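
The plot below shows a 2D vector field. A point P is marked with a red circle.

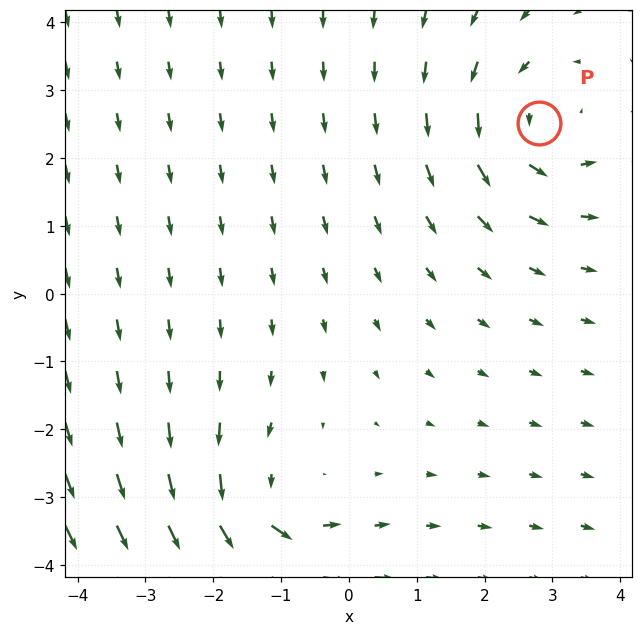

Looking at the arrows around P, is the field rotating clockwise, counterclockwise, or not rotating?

Near P at (2.8, 2.5) the arrows circulate counterclockwise. The curl (z-component) there is about +2; positive curl means counterclockwise rotation.

counterclockwise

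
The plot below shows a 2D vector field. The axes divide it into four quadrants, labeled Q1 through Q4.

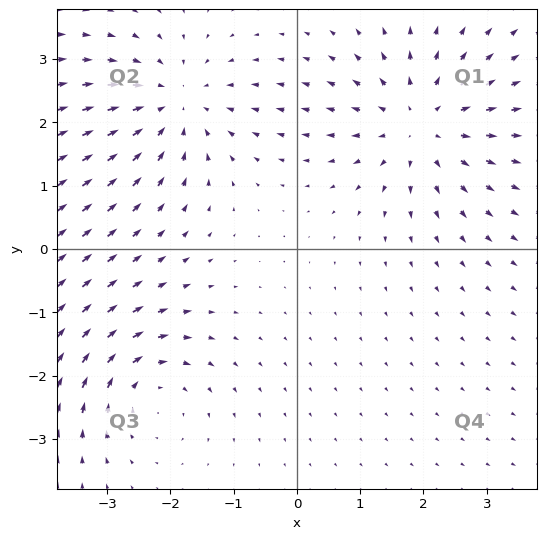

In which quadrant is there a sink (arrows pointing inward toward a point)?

Q2

The sink sits at approximately (-1.9, 2.3), which lies in quadrant Q2. The divergence there is about -4, negative as expected for a sink.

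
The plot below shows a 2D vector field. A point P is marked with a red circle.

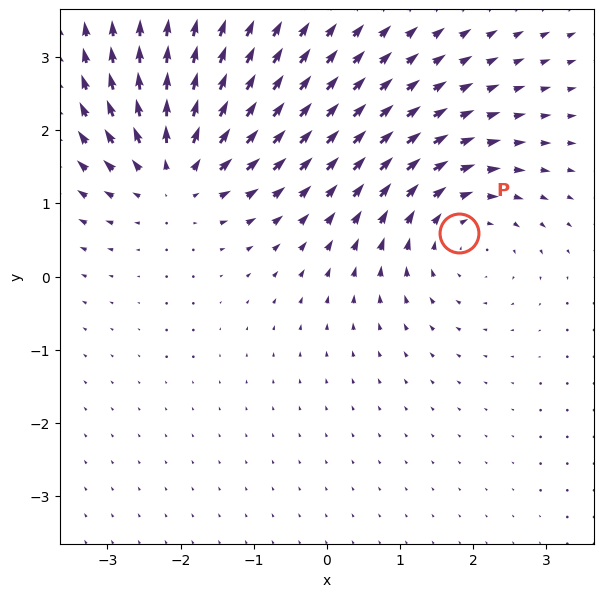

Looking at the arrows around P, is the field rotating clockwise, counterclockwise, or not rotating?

Near P at (1.8, 0.6) the arrows circulate clockwise. The curl (z-component) there is about -3; negative curl means clockwise rotation.

clockwise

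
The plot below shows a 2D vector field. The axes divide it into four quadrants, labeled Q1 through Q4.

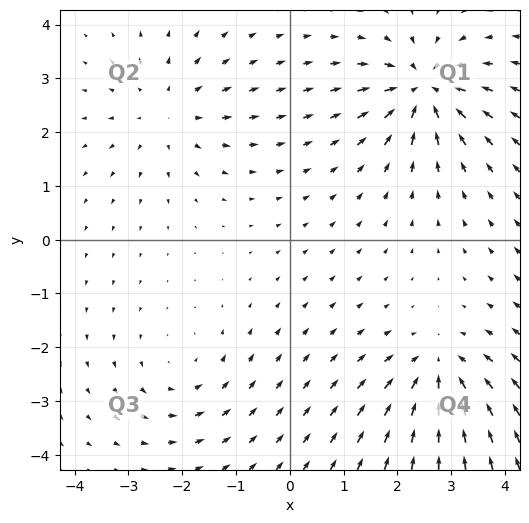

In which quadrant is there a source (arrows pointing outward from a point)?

Q2

The source sits at approximately (-2.3, 2.4), which lies in quadrant Q2. The divergence there is about +3, positive as expected for a source.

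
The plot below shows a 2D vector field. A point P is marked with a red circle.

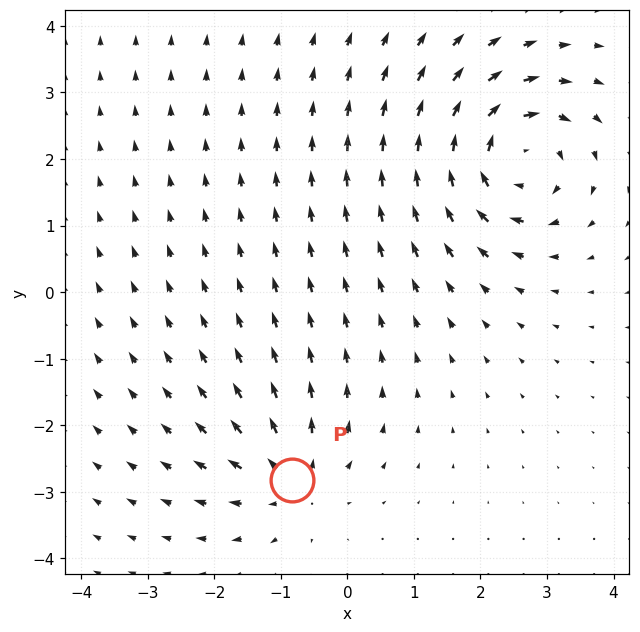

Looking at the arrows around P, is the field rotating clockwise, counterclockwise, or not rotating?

not rotating

Near P at (-0.8, -2.8) the arrows show no circulation. The curl there is ≈0.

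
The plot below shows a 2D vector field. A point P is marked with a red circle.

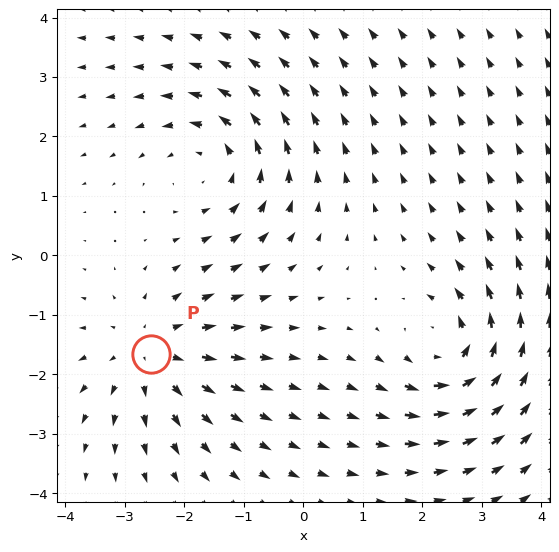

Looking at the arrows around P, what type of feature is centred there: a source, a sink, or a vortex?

At P (-2.6, -1.6) the arrows spread outward. Divergence about +4, curl ≈0 — positive divergence with near-zero curl is a source.

source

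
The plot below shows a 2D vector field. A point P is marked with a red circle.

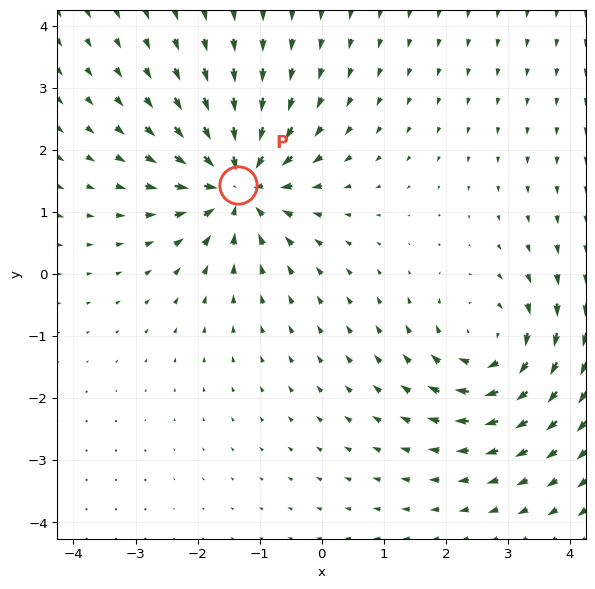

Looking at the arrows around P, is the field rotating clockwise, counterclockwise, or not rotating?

not rotating

Near P at (-1.4, 1.4) the arrows show no circulation. The curl there is ≈0.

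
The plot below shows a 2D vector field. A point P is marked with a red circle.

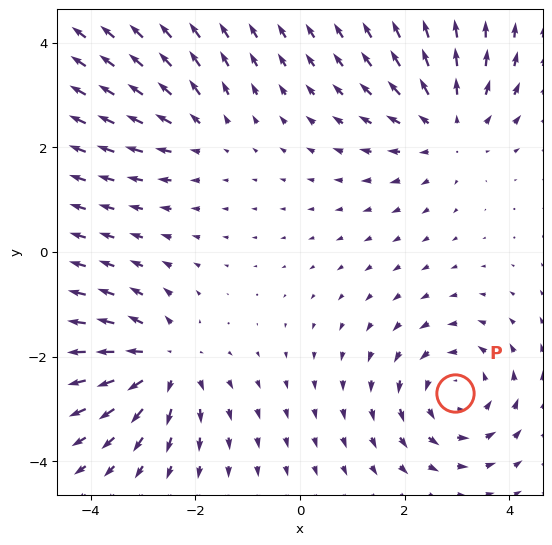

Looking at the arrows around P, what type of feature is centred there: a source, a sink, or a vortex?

At P (3.0, -2.7) the arrows circulate counterclockwise. Divergence ≈0, curl about +4 — near-zero divergence with nonzero curl is a vortex.

vortex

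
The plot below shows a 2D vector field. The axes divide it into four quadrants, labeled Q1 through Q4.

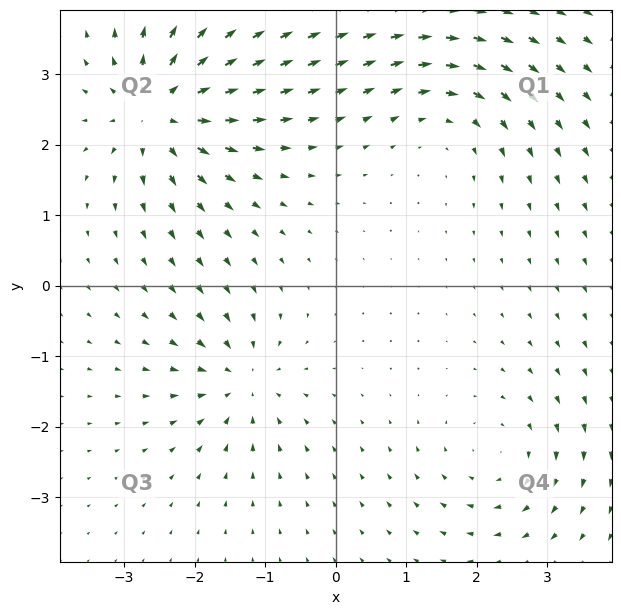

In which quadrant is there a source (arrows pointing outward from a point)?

Q2

The source sits at approximately (-2.5, 2.5), which lies in quadrant Q2. The divergence there is about +6, positive as expected for a source.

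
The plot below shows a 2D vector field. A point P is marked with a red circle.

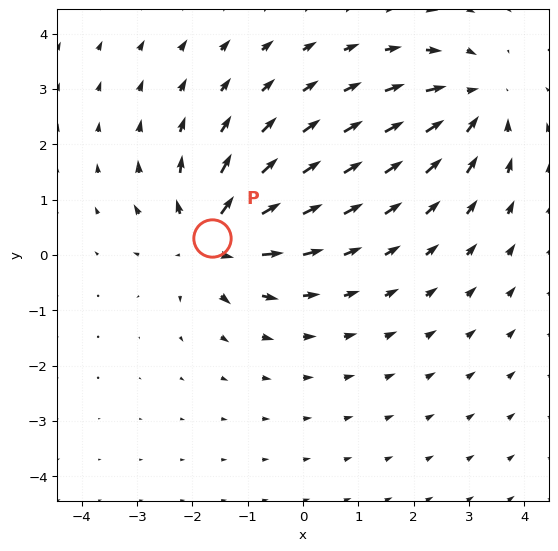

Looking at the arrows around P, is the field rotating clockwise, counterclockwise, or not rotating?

Near P at (-1.6, 0.3) the arrows show no circulation. The curl there is ≈0.

not rotating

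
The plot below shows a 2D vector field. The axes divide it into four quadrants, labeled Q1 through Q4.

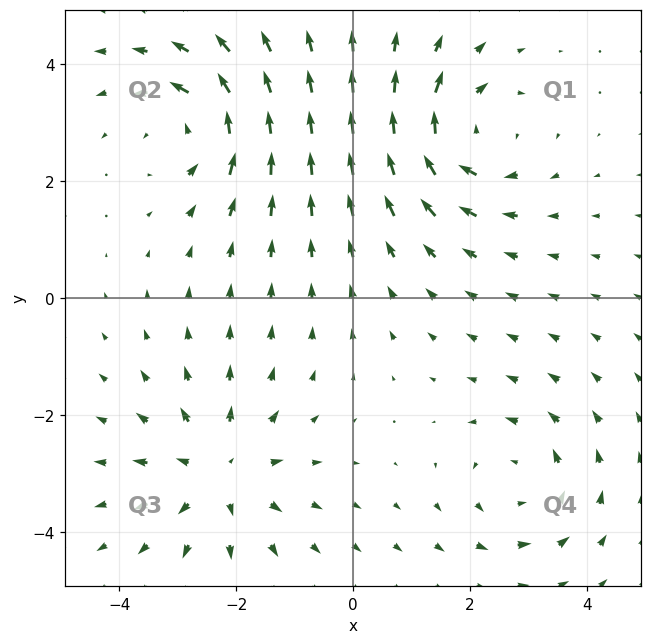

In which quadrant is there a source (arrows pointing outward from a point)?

Q3

The source sits at approximately (-2.3, -3.0), which lies in quadrant Q3. The divergence there is about +4, positive as expected for a source.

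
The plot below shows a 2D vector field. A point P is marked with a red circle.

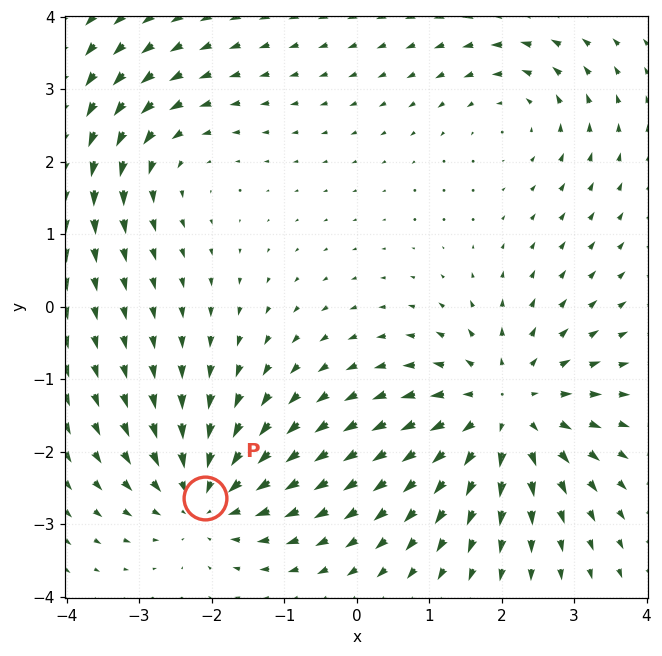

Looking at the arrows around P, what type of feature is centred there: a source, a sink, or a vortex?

sink

At P (-2.1, -2.6) the arrows converge inward. Divergence about -4, curl ≈0 — negative divergence with near-zero curl is a sink.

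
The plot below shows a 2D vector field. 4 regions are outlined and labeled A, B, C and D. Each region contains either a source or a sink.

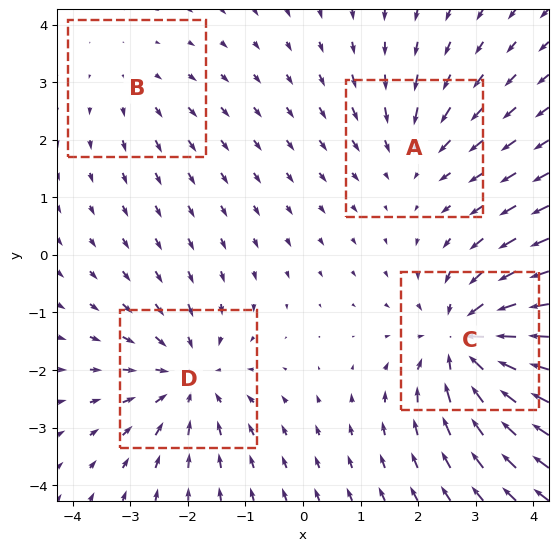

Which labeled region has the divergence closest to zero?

Divergence at each region's feature centre — A: about -3, B: about +2, C: about -6, D: about -4. Region B is closest to zero.

B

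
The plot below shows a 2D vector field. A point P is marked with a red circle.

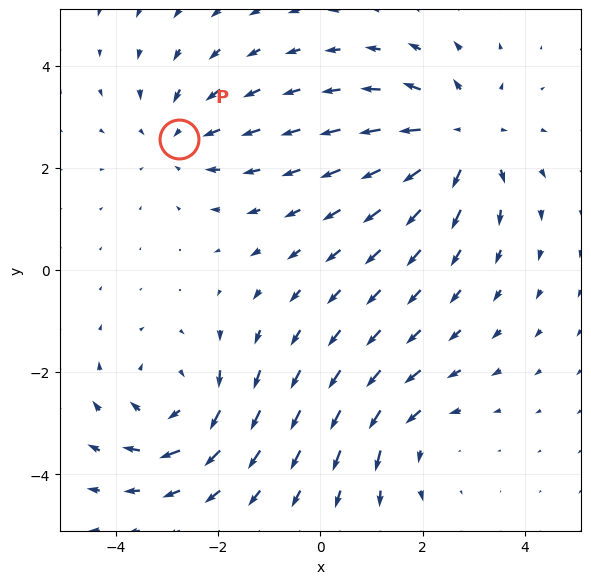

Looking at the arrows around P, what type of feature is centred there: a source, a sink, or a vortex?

At P (-2.8, 2.6) the arrows converge inward. Divergence about -3, curl ≈0 — negative divergence with near-zero curl is a sink.

sink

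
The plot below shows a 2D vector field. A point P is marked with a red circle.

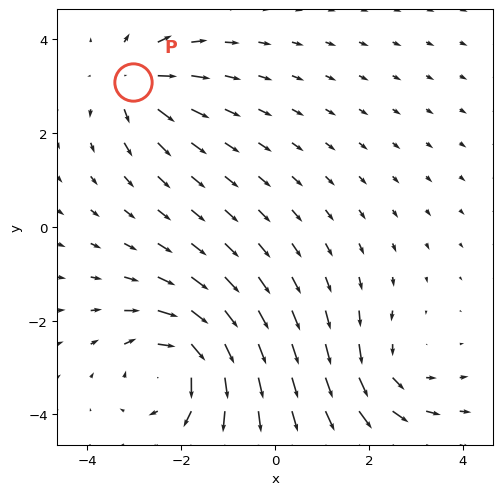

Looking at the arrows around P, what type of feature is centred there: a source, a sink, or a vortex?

At P (-3.0, 3.1) the arrows spread outward. Divergence about +4, curl ≈0 — positive divergence with near-zero curl is a source.

source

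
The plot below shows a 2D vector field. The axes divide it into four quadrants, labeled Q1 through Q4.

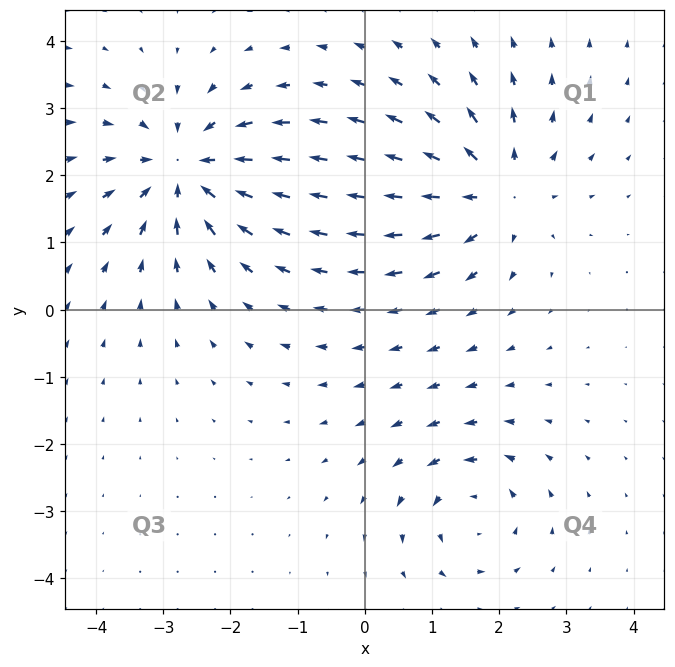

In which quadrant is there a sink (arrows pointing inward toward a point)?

Q2

The sink sits at approximately (-2.7, 2.1), which lies in quadrant Q2. The divergence there is about -5, negative as expected for a sink.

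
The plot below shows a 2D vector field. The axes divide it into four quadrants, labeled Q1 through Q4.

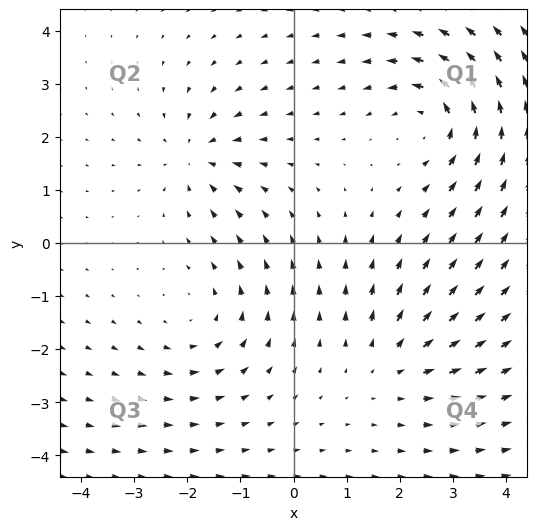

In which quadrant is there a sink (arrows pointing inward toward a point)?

Q2

The sink sits at approximately (-1.8, 1.6), which lies in quadrant Q2. The divergence there is about -3, negative as expected for a sink.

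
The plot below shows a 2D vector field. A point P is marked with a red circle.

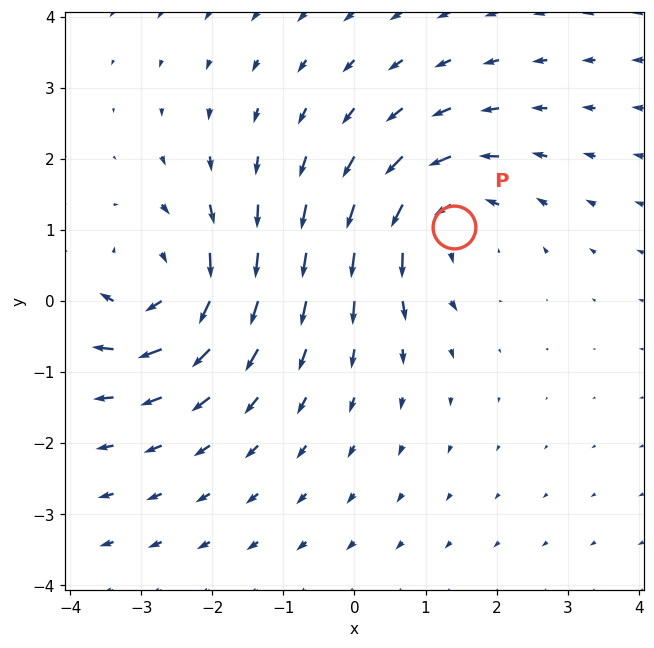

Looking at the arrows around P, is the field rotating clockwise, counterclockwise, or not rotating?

counterclockwise

Near P at (1.4, 1.0) the arrows circulate counterclockwise. The curl (z-component) there is about +4; positive curl means counterclockwise rotation.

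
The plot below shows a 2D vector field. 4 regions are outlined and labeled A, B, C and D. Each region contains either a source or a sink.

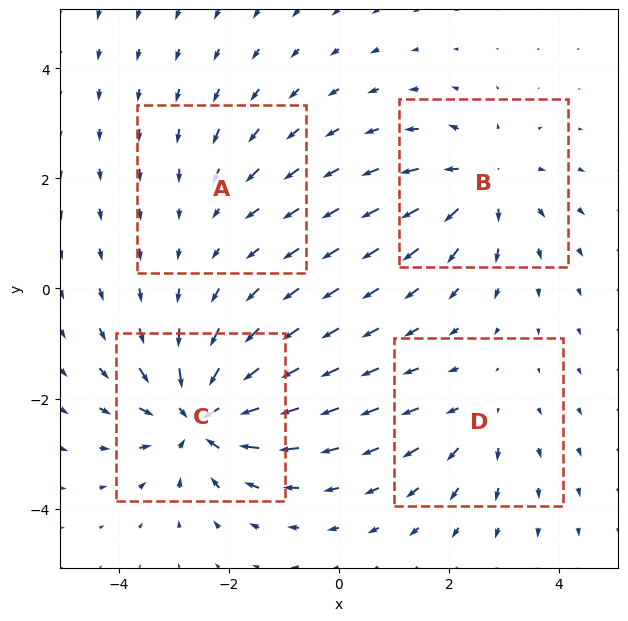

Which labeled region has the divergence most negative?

C

Divergence at each region's feature centre — A: about -2, B: about +5, C: about -7, D: about +3. Region C is most negative.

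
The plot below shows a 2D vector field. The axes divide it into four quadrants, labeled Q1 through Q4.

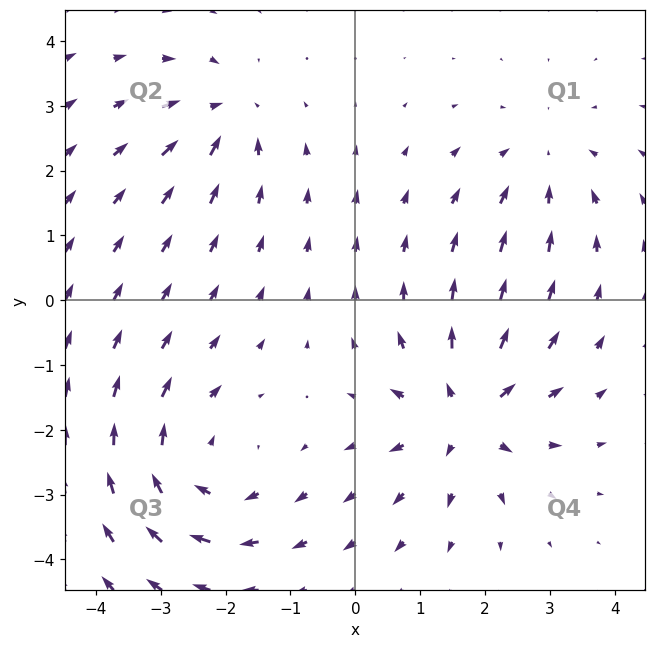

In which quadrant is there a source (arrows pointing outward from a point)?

Q4

The source sits at approximately (1.7, -1.8), which lies in quadrant Q4. The divergence there is about +6, positive as expected for a source.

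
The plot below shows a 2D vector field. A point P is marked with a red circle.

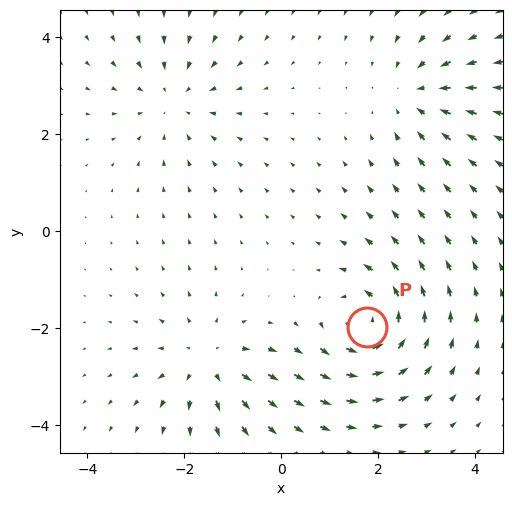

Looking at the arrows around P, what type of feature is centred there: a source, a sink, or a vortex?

vortex

At P (1.8, -2.0) the arrows circulate counterclockwise. Divergence ≈0, curl about +6 — near-zero divergence with nonzero curl is a vortex.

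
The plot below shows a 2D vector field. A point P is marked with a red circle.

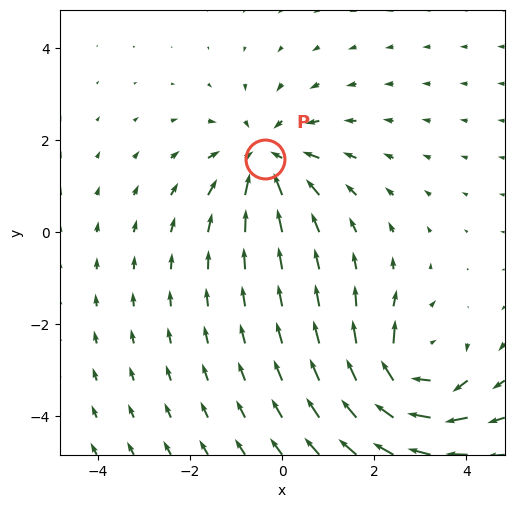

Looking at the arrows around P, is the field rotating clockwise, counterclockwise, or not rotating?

not rotating

Near P at (-0.4, 1.6) the arrows show no circulation. The curl there is ≈0.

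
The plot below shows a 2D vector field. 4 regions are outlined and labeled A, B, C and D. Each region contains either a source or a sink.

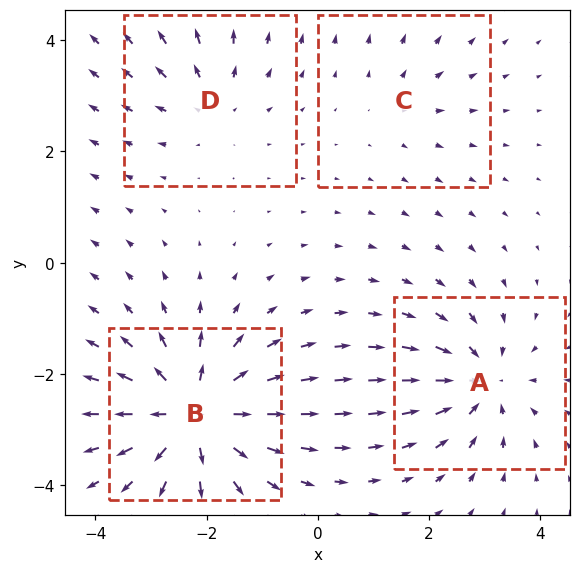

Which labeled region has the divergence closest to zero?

Divergence at each region's feature centre — A: about -5, B: about +8, C: about +2, D: about +3. Region C is closest to zero.

C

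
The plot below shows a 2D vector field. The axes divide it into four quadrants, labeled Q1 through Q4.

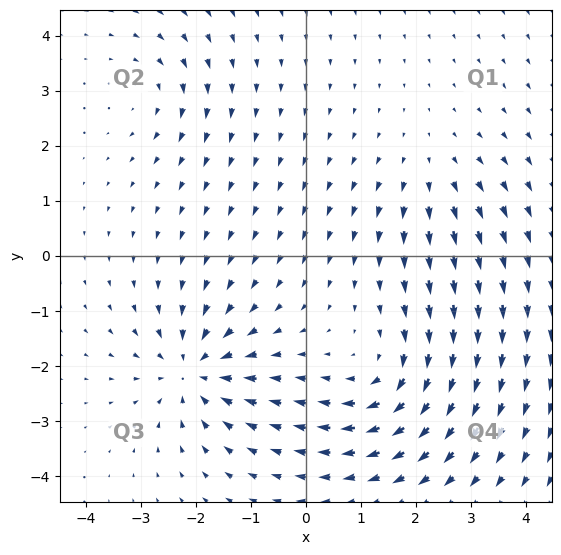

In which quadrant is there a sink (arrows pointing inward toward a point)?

Q3

The sink sits at approximately (-2.0, -2.1), which lies in quadrant Q3. The divergence there is about -5, negative as expected for a sink.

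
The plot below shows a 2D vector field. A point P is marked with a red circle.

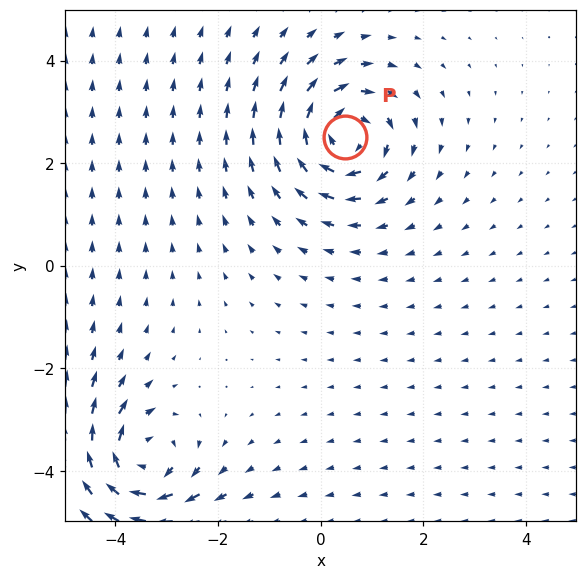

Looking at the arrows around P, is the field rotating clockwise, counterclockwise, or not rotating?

Near P at (0.5, 2.5) the arrows circulate clockwise. The curl (z-component) there is about -5; negative curl means clockwise rotation.

clockwise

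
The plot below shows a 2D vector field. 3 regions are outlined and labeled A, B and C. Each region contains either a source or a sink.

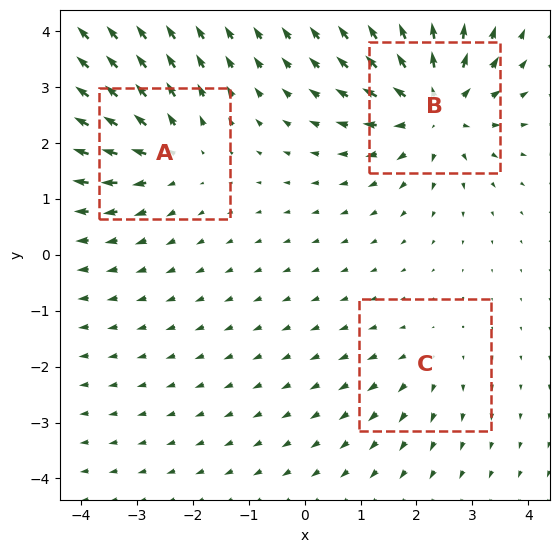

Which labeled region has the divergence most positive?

B

Divergence at each region's feature centre — A: about +4, B: about +5, C: about +2. Region B is most positive.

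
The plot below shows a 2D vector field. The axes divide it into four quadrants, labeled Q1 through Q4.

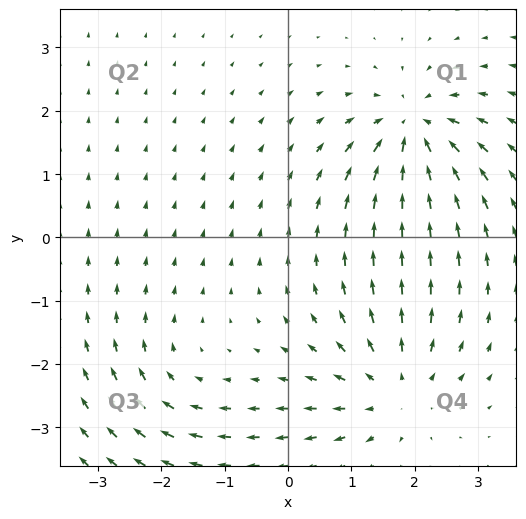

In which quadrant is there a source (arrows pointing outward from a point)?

The source sits at approximately (1.7, -2.4), which lies in quadrant Q4. The divergence there is about +3, positive as expected for a source.

Q4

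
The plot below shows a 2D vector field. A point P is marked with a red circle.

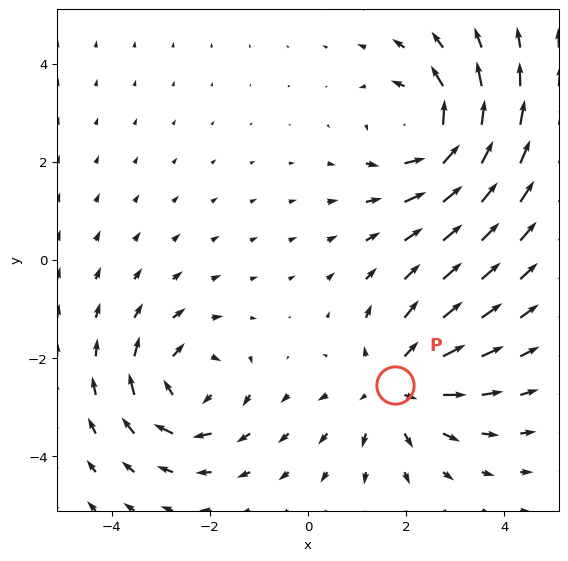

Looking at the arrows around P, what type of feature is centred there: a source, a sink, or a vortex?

source

At P (1.8, -2.6) the arrows spread outward. Divergence about +4, curl ≈0 — positive divergence with near-zero curl is a source.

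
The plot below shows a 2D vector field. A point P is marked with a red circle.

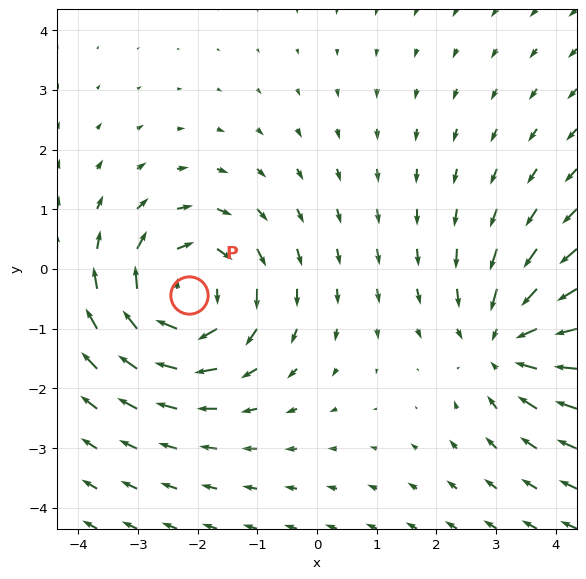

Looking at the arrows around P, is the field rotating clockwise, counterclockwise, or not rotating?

clockwise

Near P at (-2.1, -0.4) the arrows circulate clockwise. The curl (z-component) there is about -5; negative curl means clockwise rotation.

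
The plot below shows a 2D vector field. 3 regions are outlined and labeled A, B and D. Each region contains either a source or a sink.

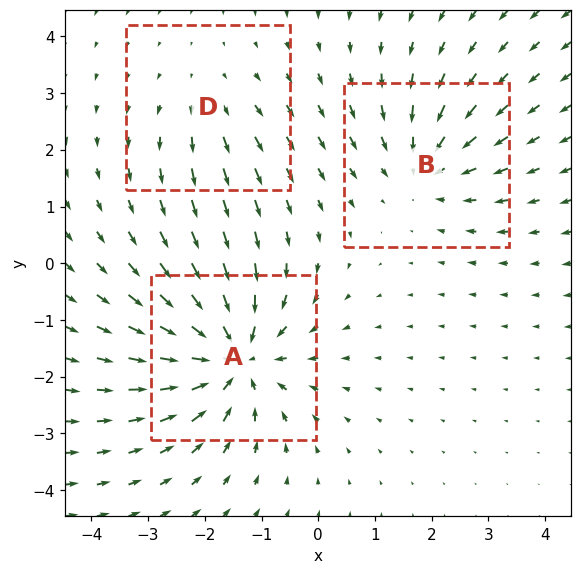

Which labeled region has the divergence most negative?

Divergence at each region's feature centre — A: about -5, B: about -3, D: about +2. Region A is most negative.

A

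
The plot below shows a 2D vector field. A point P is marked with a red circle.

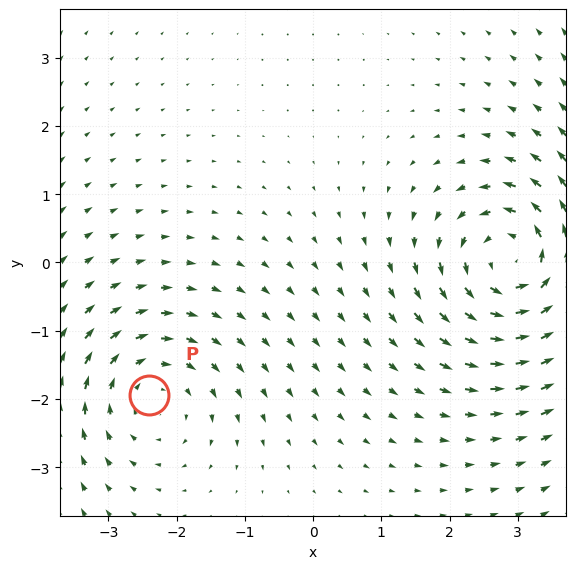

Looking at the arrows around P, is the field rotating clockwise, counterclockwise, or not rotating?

clockwise

Near P at (-2.4, -1.9) the arrows circulate clockwise. The curl (z-component) there is about -2; negative curl means clockwise rotation.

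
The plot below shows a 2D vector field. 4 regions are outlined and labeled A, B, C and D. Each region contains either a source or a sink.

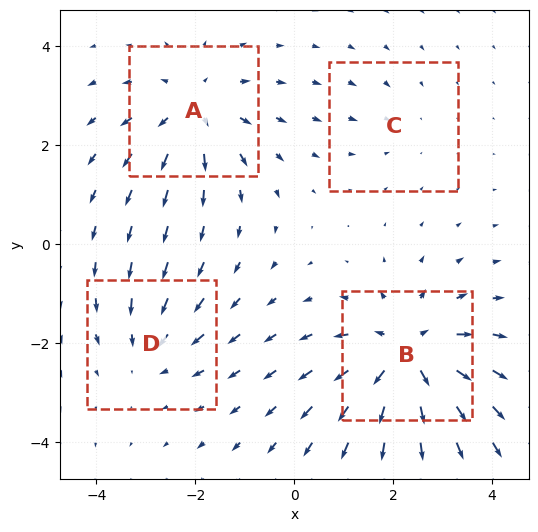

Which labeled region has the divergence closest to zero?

Divergence at each region's feature centre — A: about +5, B: about +7, C: about -2, D: about -3. Region C is closest to zero.

C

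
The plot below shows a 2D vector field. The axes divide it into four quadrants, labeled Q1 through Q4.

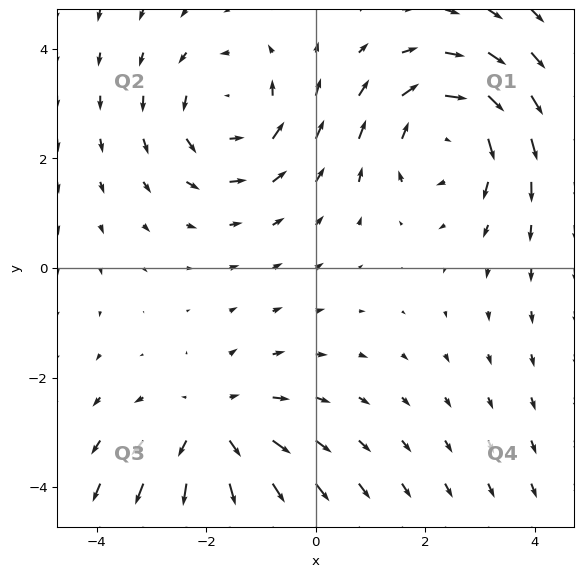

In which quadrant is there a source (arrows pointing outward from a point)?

Q3

The source sits at approximately (-1.9, -3.0), which lies in quadrant Q3. The divergence there is about +3, positive as expected for a source.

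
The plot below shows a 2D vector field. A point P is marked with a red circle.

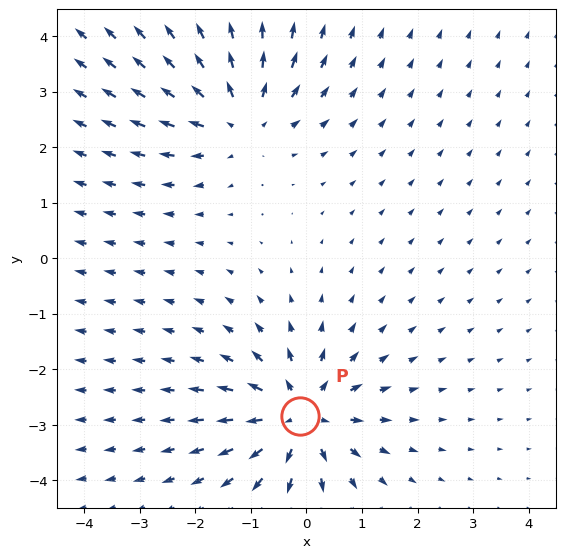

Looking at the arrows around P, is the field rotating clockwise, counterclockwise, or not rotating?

not rotating

Near P at (-0.1, -2.8) the arrows show no circulation. The curl there is ≈0.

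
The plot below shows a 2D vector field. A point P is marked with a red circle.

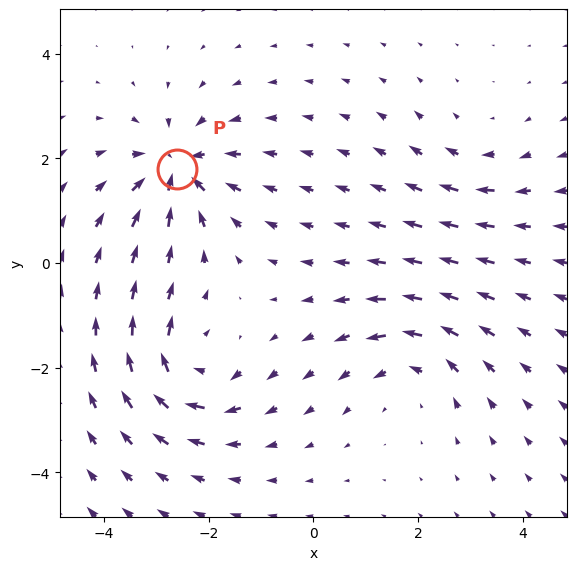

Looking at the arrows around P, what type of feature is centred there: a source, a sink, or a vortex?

sink

At P (-2.6, 1.8) the arrows converge inward. Divergence about -6, curl ≈0 — negative divergence with near-zero curl is a sink.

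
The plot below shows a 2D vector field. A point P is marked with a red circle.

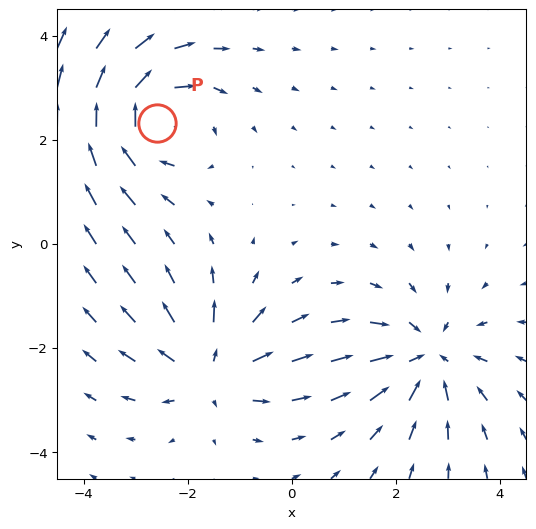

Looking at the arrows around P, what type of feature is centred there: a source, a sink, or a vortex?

At P (-2.6, 2.3) the arrows circulate clockwise. Divergence ≈0, curl about -5 — near-zero divergence with nonzero curl is a vortex.

vortex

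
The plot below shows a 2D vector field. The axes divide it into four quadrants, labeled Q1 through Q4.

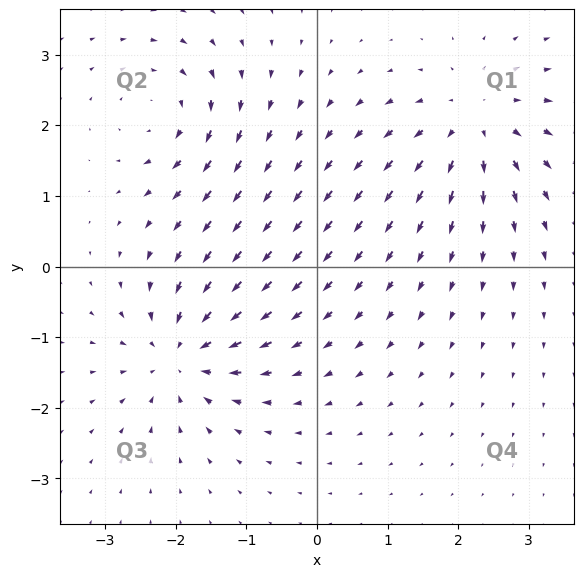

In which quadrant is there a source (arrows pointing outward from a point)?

Q1

The source sits at approximately (2.2, 2.0), which lies in quadrant Q1. The divergence there is about +4, positive as expected for a source.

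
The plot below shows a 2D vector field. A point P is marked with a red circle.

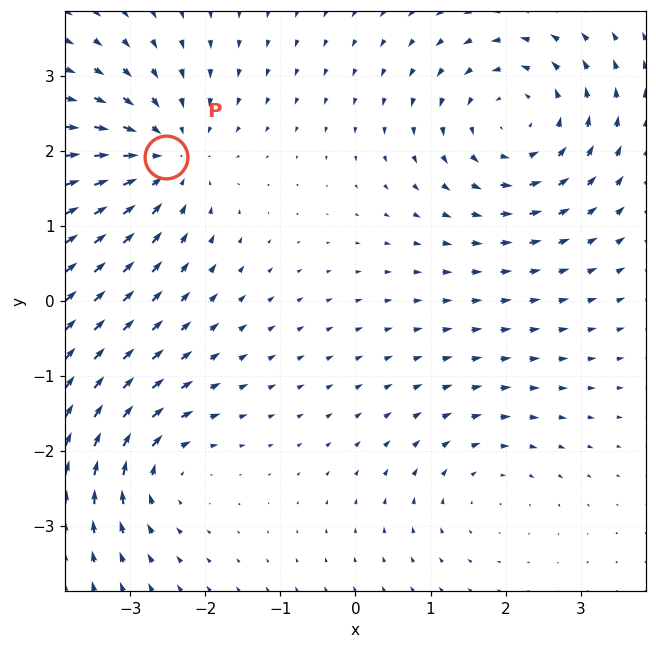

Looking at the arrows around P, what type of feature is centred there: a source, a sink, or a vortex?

sink

At P (-2.5, 1.9) the arrows converge inward. Divergence about -4, curl ≈0 — negative divergence with near-zero curl is a sink.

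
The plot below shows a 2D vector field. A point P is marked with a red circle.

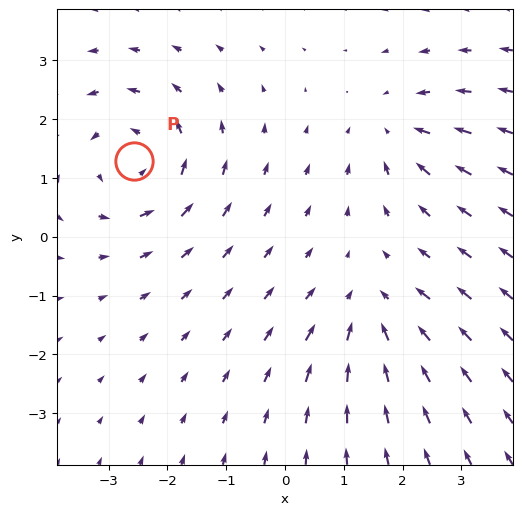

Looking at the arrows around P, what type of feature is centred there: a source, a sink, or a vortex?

vortex

At P (-2.6, 1.3) the arrows circulate counterclockwise. Divergence ≈0, curl about +4 — near-zero divergence with nonzero curl is a vortex.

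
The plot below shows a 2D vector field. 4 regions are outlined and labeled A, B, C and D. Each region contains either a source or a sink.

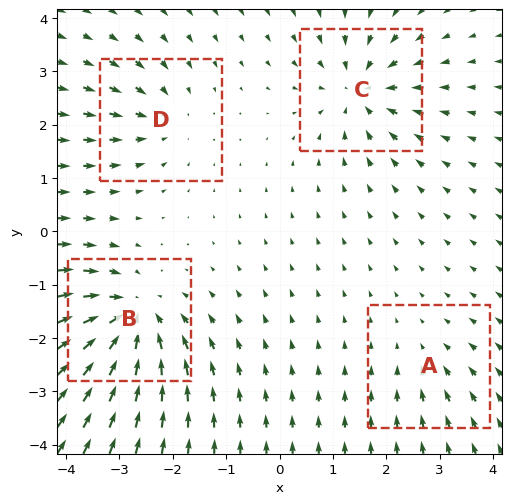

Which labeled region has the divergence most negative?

Divergence at each region's feature centre — A: about -2, B: about -8, C: about -6, D: about -4. Region B is most negative.

B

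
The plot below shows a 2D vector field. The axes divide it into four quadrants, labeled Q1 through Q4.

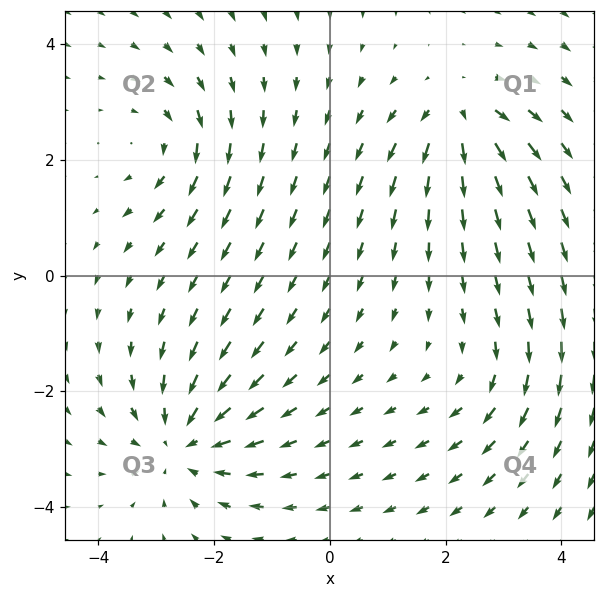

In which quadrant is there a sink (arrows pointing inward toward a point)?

Q3

The sink sits at approximately (-2.5, -2.9), which lies in quadrant Q3. The divergence there is about -5, negative as expected for a sink.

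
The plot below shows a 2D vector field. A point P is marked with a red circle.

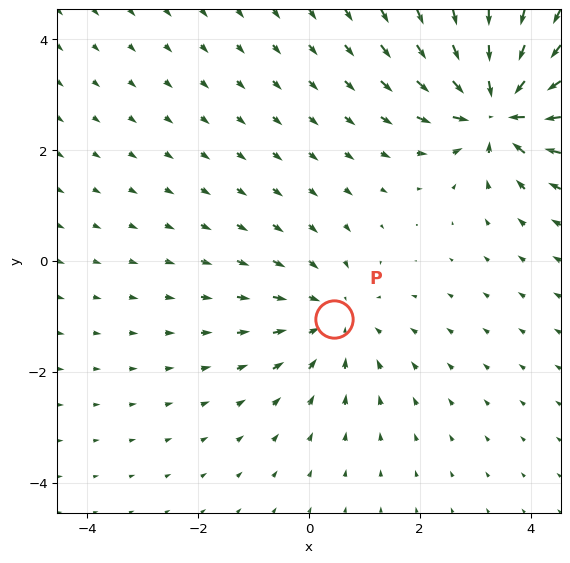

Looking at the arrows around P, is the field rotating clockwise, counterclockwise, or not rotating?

Near P at (0.5, -1.0) the arrows show no circulation. The curl there is ≈0.

not rotating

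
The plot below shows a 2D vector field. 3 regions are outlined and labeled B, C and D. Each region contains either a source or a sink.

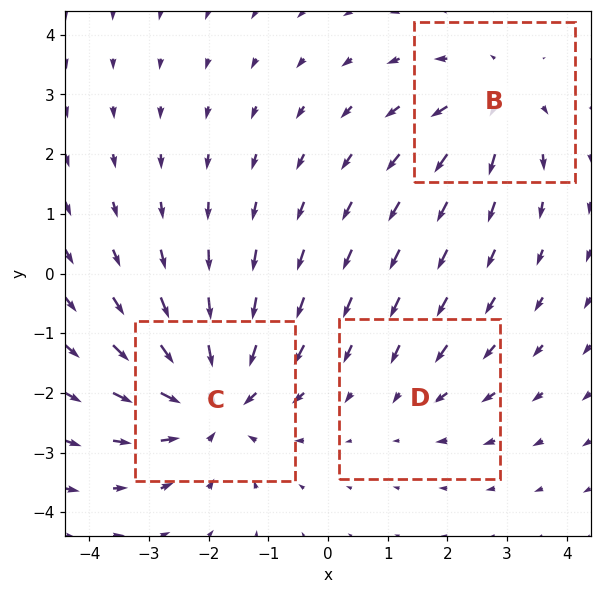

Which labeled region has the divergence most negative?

C

Divergence at each region's feature centre — B: about +3, C: about -5, D: about -2. Region C is most negative.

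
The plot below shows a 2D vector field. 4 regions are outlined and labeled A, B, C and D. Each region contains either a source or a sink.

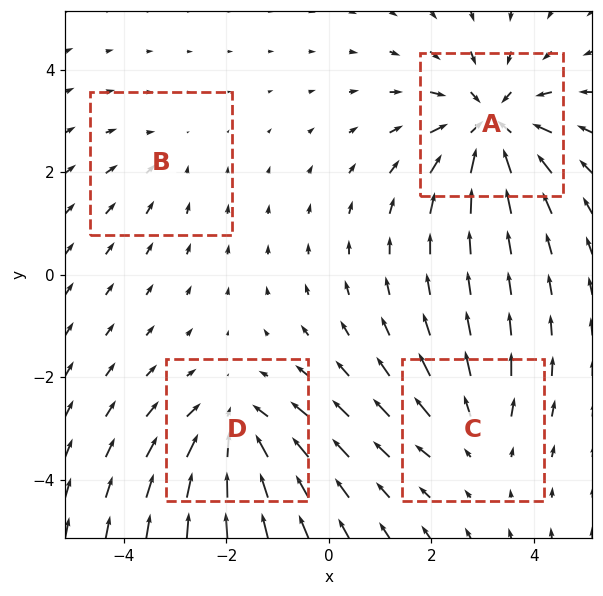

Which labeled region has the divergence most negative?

Divergence at each region's feature centre — A: about -6, B: about -2, C: about +3, D: about -4. Region A is most negative.

A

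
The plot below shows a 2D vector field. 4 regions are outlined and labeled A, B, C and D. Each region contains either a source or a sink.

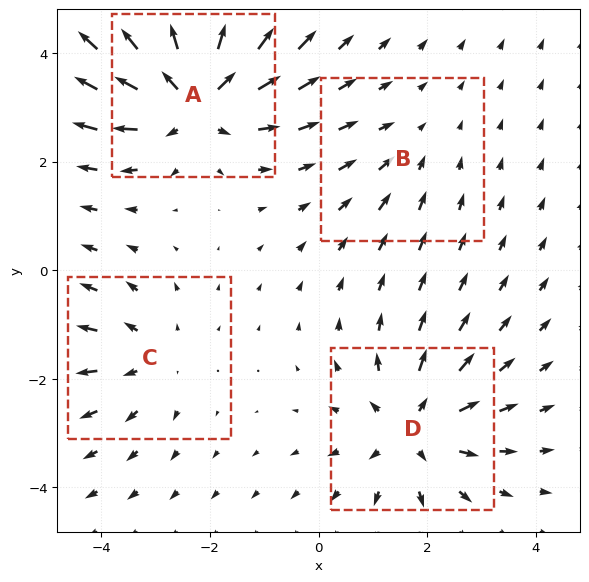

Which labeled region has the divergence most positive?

Divergence at each region's feature centre — A: about +6, B: about -2, C: about +3, D: about +4. Region A is most positive.

A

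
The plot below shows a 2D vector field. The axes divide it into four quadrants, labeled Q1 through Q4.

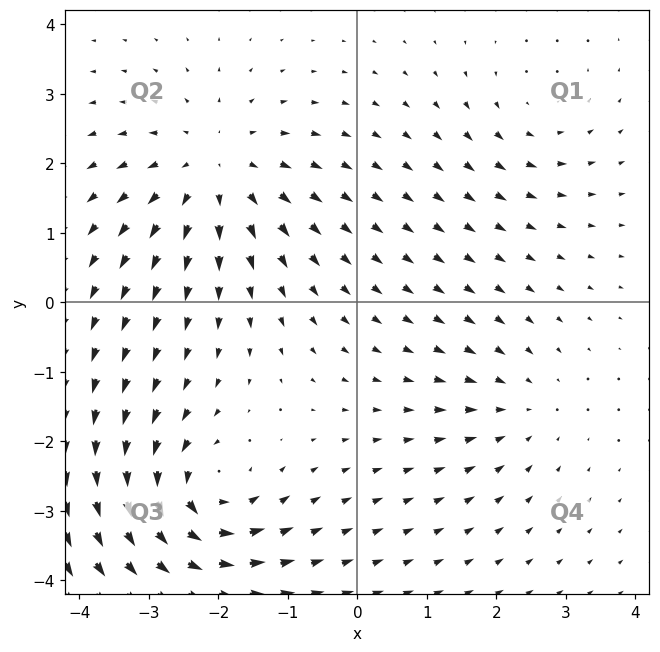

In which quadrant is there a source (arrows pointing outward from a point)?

The source sits at approximately (-2.0, 1.9), which lies in quadrant Q2. The divergence there is about +4, positive as expected for a source.

Q2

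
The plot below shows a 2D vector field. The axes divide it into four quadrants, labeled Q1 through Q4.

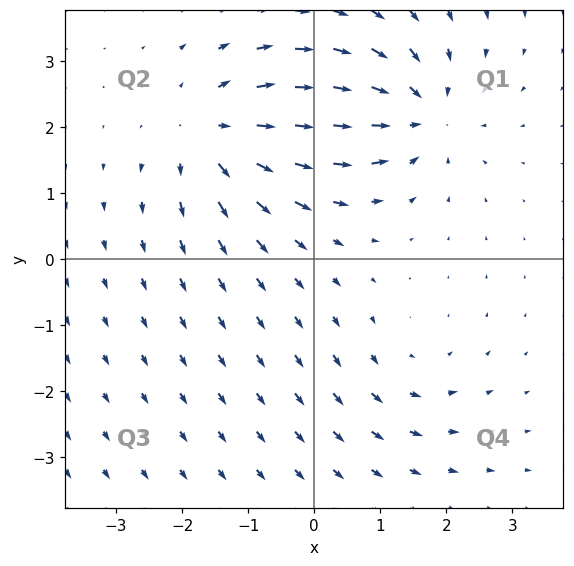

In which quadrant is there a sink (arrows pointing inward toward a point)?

Q1

The sink sits at approximately (1.6, 2.2), which lies in quadrant Q1. The divergence there is about -5, negative as expected for a sink.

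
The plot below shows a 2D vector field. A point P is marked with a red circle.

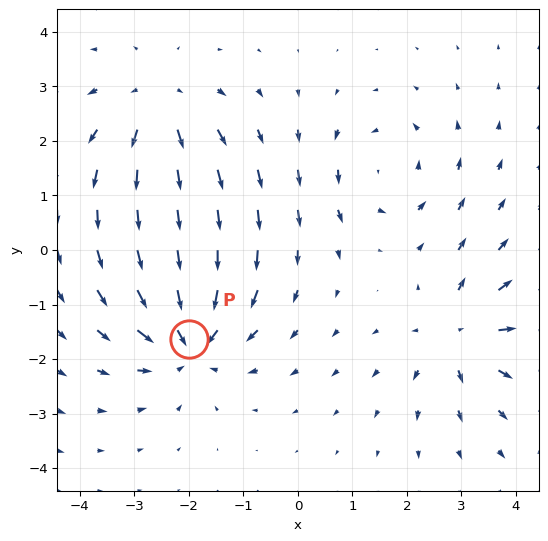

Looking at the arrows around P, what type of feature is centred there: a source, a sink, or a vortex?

sink

At P (-2.0, -1.6) the arrows converge inward. Divergence about -5, curl ≈0 — negative divergence with near-zero curl is a sink.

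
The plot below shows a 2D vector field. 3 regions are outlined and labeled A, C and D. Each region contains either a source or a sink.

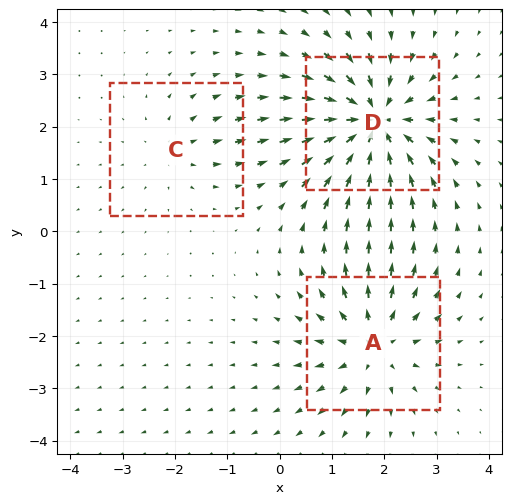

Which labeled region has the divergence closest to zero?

Divergence at each region's feature centre — A: about +4, C: about +2, D: about -6. Region C is closest to zero.

C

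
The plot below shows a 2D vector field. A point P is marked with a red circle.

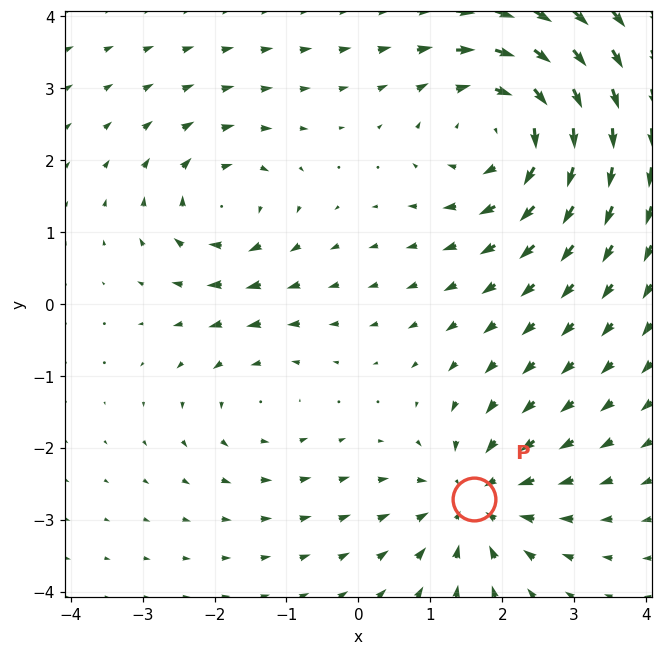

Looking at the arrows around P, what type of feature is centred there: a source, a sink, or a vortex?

At P (1.6, -2.7) the arrows converge inward. Divergence about -4, curl ≈0 — negative divergence with near-zero curl is a sink.

sink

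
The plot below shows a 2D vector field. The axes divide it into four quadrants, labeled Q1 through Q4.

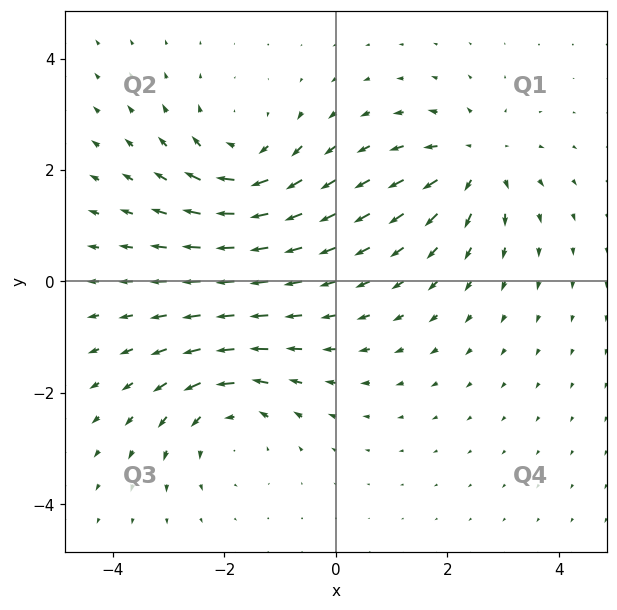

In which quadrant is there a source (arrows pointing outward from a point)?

Q1

The source sits at approximately (2.5, 2.1), which lies in quadrant Q1. The divergence there is about +5, positive as expected for a source.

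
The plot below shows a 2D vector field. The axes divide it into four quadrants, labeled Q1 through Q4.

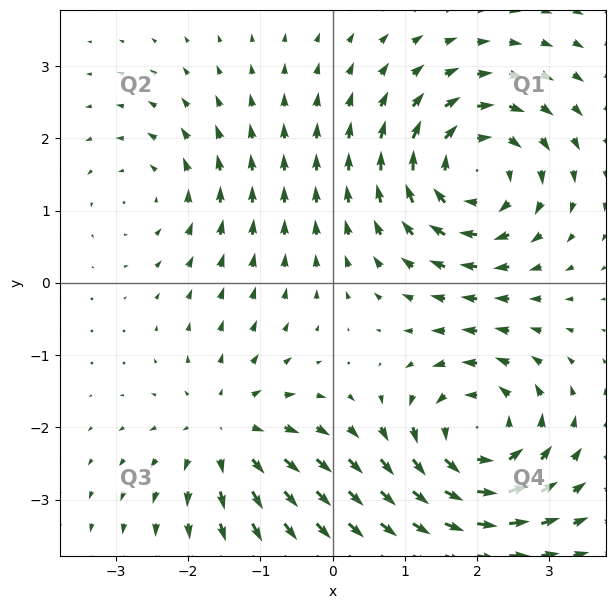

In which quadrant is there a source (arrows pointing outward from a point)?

The source sits at approximately (-1.5, -2.1), which lies in quadrant Q3. The divergence there is about +4, positive as expected for a source.

Q3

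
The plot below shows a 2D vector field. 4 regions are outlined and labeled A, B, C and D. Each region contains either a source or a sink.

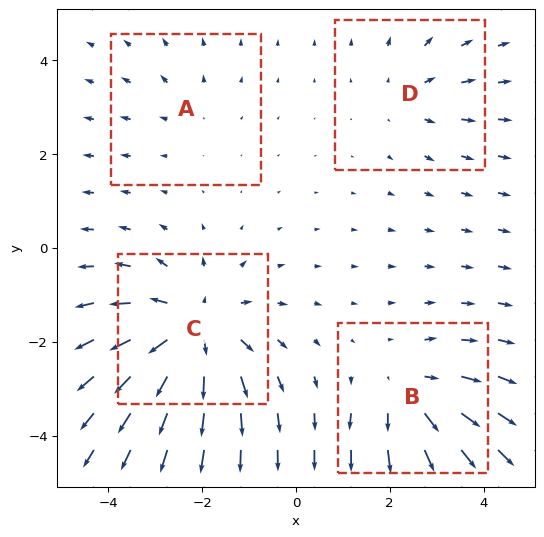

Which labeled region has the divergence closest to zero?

A

Divergence at each region's feature centre — A: about +2, B: about +4, C: about +6, D: about +3. Region A is closest to zero.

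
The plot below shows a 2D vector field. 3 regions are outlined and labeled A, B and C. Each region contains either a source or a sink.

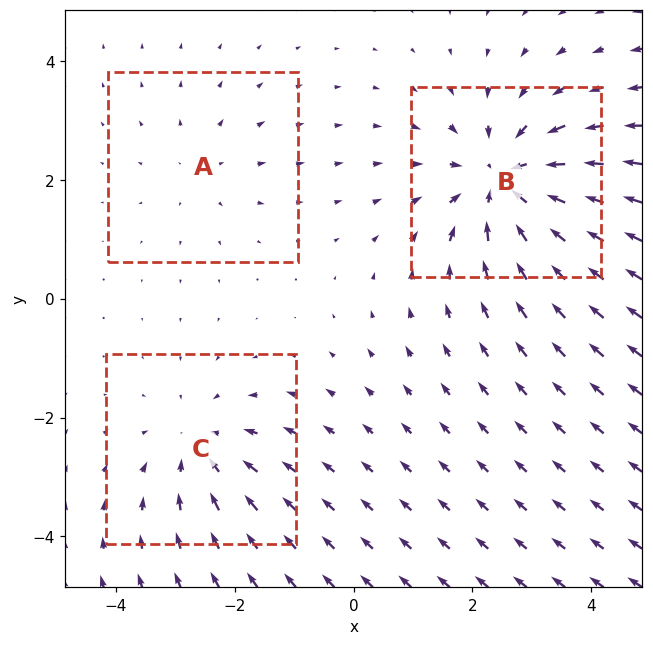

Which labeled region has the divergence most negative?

B

Divergence at each region's feature centre — A: about +2, B: about -5, C: about -3. Region B is most negative.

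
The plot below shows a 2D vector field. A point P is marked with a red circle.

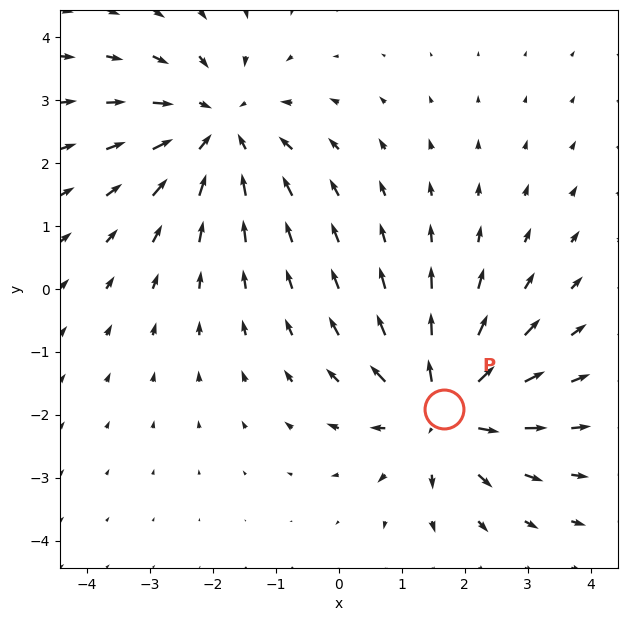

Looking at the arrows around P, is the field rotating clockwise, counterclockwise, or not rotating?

Near P at (1.7, -1.9) the arrows show no circulation. The curl there is ≈0.

not rotating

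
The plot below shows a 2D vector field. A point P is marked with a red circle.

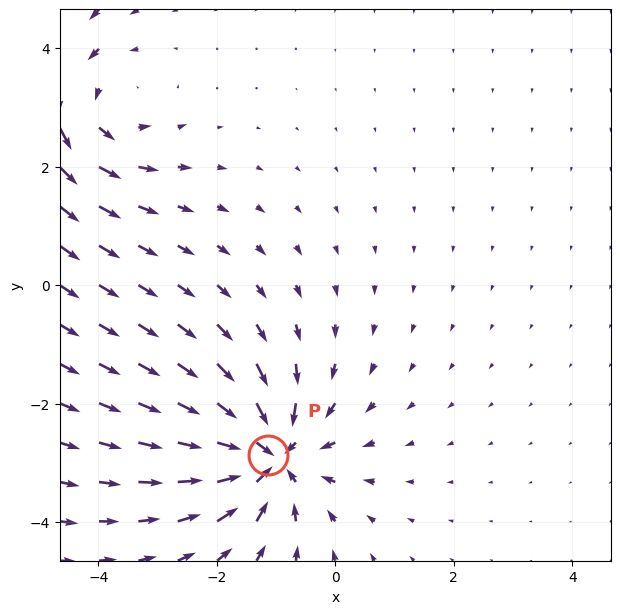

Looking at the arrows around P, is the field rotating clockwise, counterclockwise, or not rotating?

not rotating

Near P at (-1.1, -2.9) the arrows show no circulation. The curl there is ≈0.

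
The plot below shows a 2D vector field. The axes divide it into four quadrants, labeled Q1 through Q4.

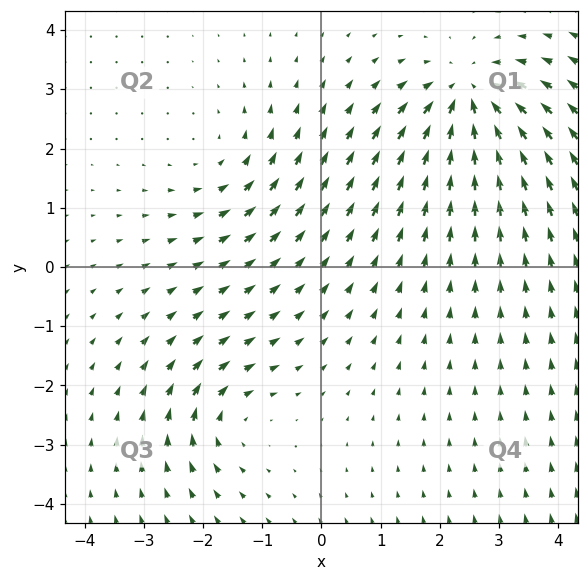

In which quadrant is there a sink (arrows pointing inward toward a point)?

The sink sits at approximately (2.5, 2.9), which lies in quadrant Q1. The divergence there is about -5, negative as expected for a sink.

Q1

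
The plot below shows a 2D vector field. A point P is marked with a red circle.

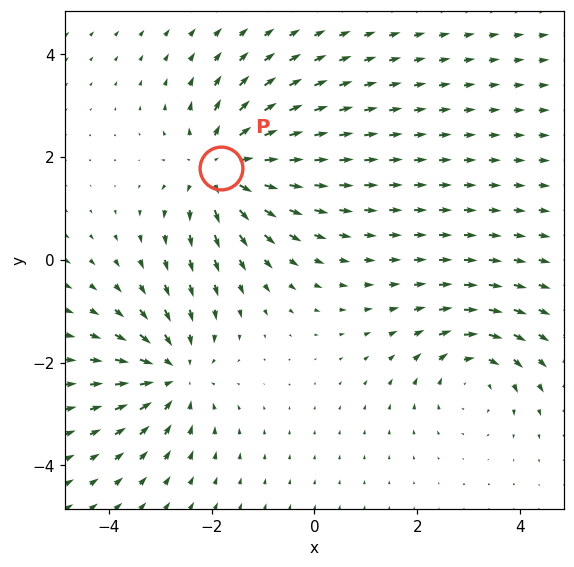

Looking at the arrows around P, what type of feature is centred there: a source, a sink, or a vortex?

At P (-1.8, 1.8) the arrows spread outward. Divergence about +5, curl ≈0 — positive divergence with near-zero curl is a source.

source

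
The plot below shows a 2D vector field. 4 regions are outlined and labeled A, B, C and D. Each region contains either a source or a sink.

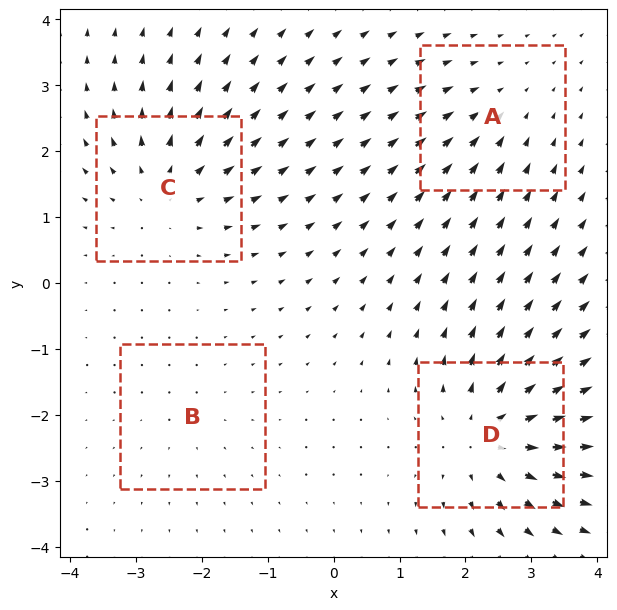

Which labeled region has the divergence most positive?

D

Divergence at each region's feature centre — A: about -3, B: about +2, C: about +5, D: about +6. Region D is most positive.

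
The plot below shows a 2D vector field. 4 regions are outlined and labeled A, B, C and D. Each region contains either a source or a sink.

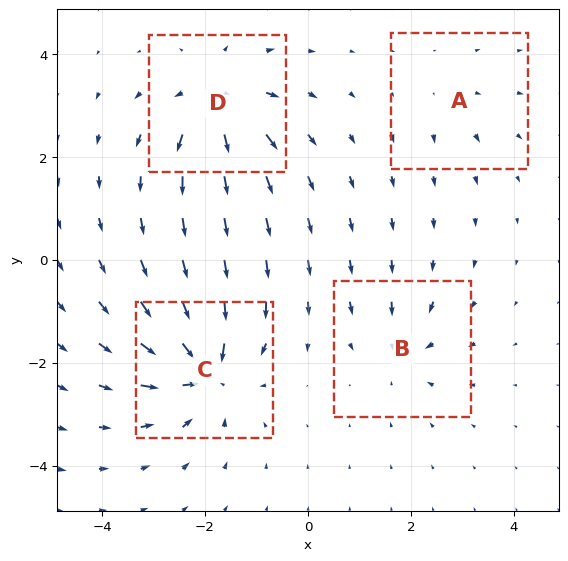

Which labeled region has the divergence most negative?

C

Divergence at each region's feature centre — A: about +2, B: about -4, C: about -8, D: about +7. Region C is most negative.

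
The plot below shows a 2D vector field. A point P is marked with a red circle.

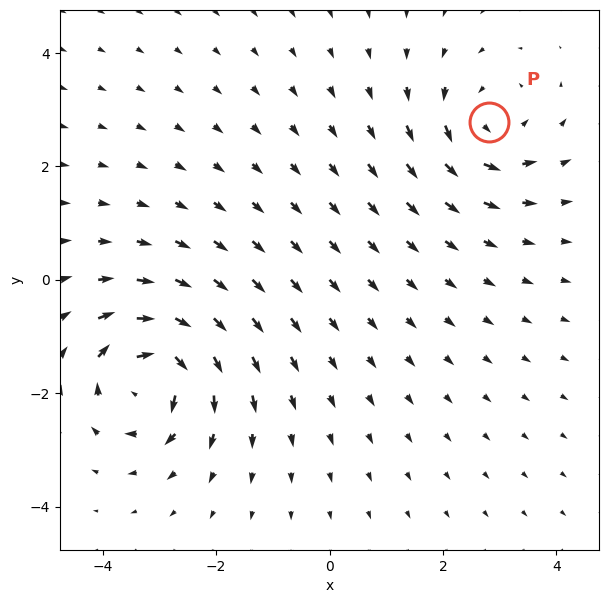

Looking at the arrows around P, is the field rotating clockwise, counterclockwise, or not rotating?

counterclockwise

Near P at (2.8, 2.8) the arrows circulate counterclockwise. The curl (z-component) there is about +4; positive curl means counterclockwise rotation.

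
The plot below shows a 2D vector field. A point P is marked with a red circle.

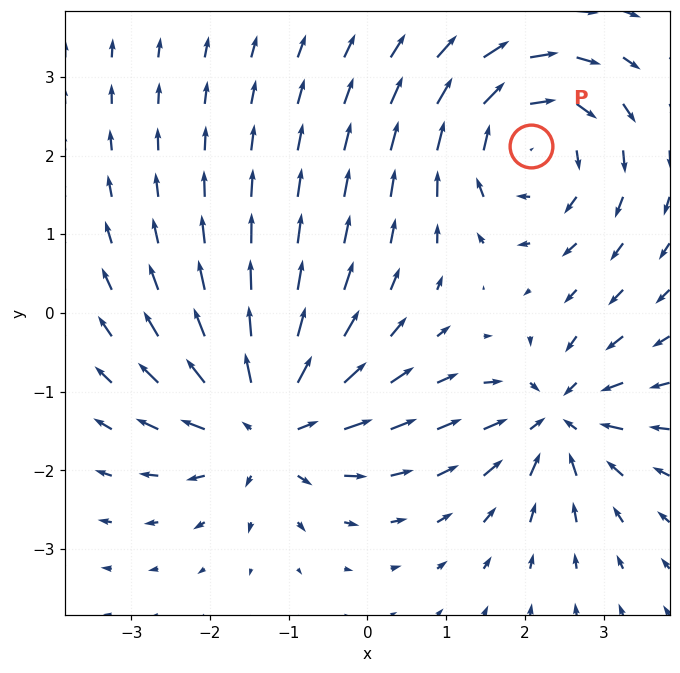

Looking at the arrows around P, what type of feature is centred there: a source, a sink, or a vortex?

vortex

At P (2.1, 2.1) the arrows circulate clockwise. Divergence ≈0, curl about -4 — near-zero divergence with nonzero curl is a vortex.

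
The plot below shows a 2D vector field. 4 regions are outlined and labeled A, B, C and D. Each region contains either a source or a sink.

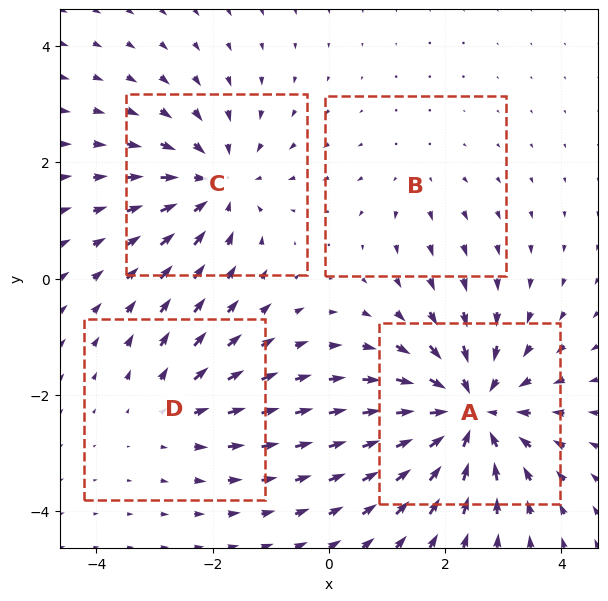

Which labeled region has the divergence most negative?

Divergence at each region's feature centre — A: about -7, B: about +2, C: about -5, D: about +3. Region A is most negative.

A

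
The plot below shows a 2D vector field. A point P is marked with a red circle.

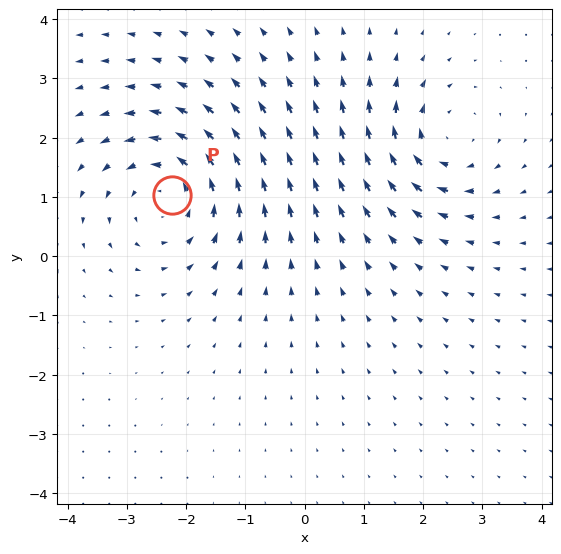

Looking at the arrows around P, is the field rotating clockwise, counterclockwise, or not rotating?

Near P at (-2.2, 1.0) the arrows circulate counterclockwise. The curl (z-component) there is about +4; positive curl means counterclockwise rotation.

counterclockwise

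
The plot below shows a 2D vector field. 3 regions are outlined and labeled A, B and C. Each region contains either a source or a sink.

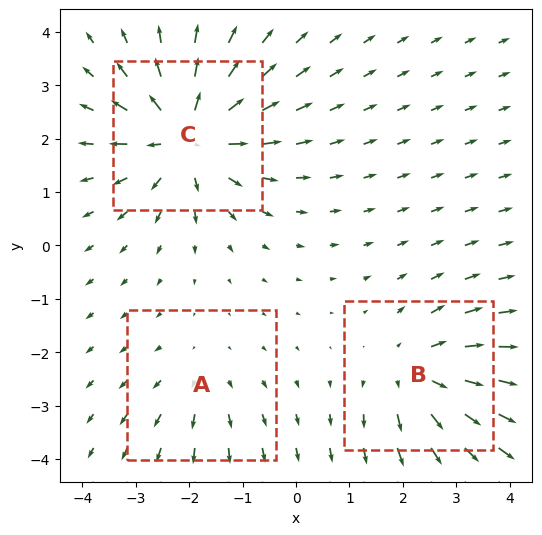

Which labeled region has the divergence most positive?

Divergence at each region's feature centre — A: about +2, B: about +4, C: about +5. Region C is most positive.

C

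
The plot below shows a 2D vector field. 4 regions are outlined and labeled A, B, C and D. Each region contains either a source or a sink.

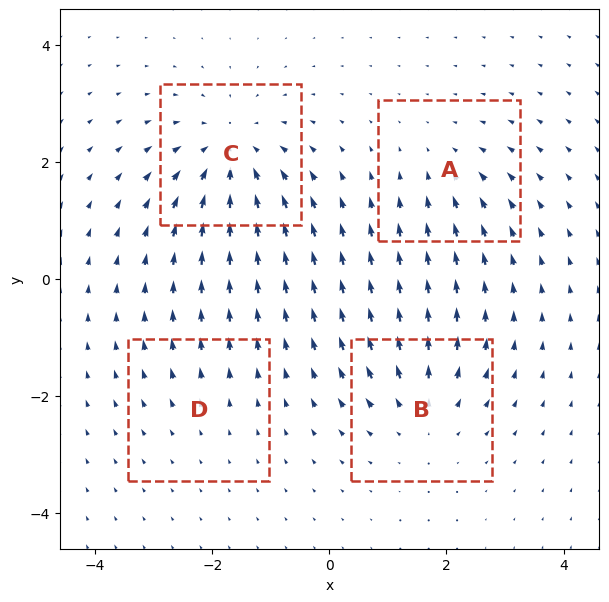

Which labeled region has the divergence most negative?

Divergence at each region's feature centre — A: about -3, B: about +4, C: about -6, D: about +2. Region C is most negative.

C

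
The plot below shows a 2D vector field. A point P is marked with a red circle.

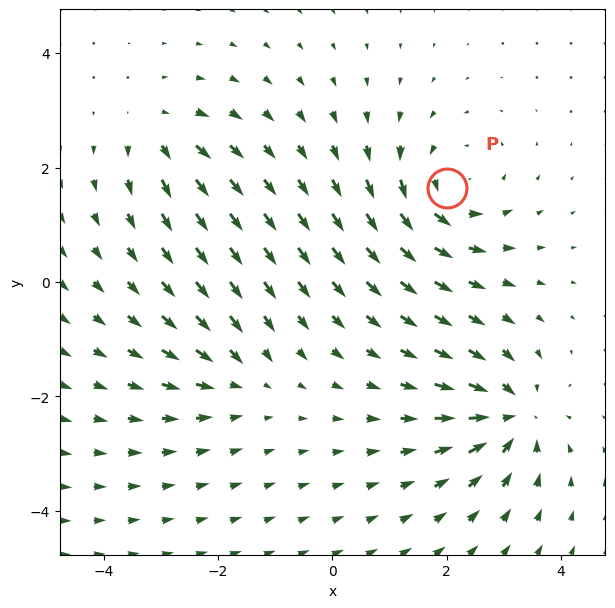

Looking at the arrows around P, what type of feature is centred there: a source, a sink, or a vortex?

At P (2.0, 1.7) the arrows circulate counterclockwise. Divergence ≈0, curl about +5 — near-zero divergence with nonzero curl is a vortex.

vortex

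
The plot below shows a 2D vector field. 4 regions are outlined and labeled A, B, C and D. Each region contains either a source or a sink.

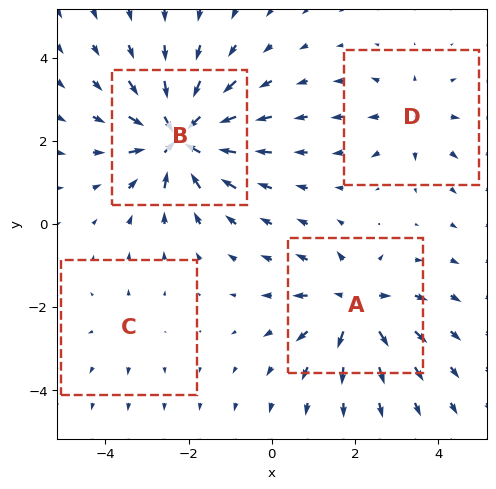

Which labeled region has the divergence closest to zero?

Divergence at each region's feature centre — A: about +6, B: about -9, C: about +2, D: about +4. Region C is closest to zero.

C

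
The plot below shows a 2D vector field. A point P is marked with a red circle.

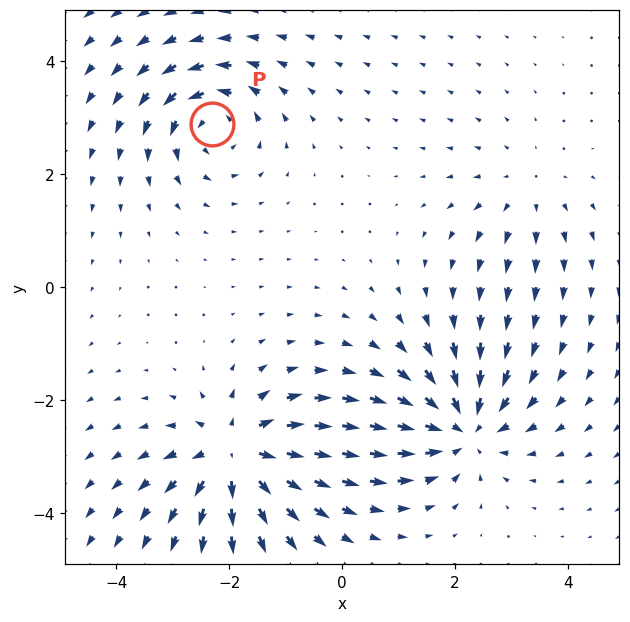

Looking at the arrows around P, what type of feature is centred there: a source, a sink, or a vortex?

vortex

At P (-2.3, 2.9) the arrows circulate counterclockwise. Divergence ≈0, curl about +5 — near-zero divergence with nonzero curl is a vortex.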